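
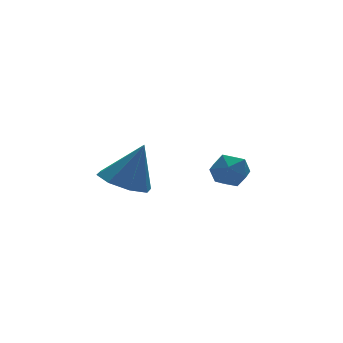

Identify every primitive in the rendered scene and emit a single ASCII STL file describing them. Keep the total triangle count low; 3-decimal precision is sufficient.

solid 
facet normal 0.049 0.783 0.621
outer loop
vertex 3.282 2.427 1.03
vertex 3.34 1.884 1.71
vertex 4.064 2.158 1.308
endloop
endfacet
facet normal 0.330 0.944 -0.015
outer loop
vertex 3.282 2.427 1.03
vertex 4.064 2.158 1.308
vertex 3.897 2.203 0.452
endloop
endfacet
facet normal -0.173 0.842 -0.511
outer loop
vertex 3.282 2.427 1.03
vertex 3.897 2.203 0.452
vertex 3.069 1.956 0.326
endloop
endfacet
facet normal -0.765 0.618 -0.182
outer loop
vertex 3.282 2.427 1.03
vertex 3.069 1.956 0.326
vertex 2.725 1.759 1.104
endloop
endfacet
facet normal -0.628 0.581 0.518
outer loop
vertex 3.282 2.427 1.03
vertex 2.725 1.759 1.104
vertex 3.34 1.884 1.71
endloop
endfacet
facet normal 0.862 0.486 -0.143
outer loop
vertex 3.897 2.203 0.452
vertex 4.064 2.158 1.308
vertex 4.335 1.521 0.776
endloop
endfacet
facet normal 0.406 0.226 0.885
outer loop
vertex 4.064 2.158 1.308
vertex 3.34 1.884 1.71
vertex 3.991 1.324 1.554
endloop
endfacet
facet normal -0.688 -0.100 0.719
outer loop
vertex 3.34 1.884 1.71
vertex 2.725 1.759 1.104
vertex 3.163 1.077 1.428
endloop
endfacet
facet normal -0.910 -0.042 -0.413
outer loop
vertex 2.725 1.759 1.104
vertex 3.069 1.956 0.326
vertex 2.996 1.122 0.572
endloop
endfacet
facet normal 0.049 0.320 -0.946
outer loop
vertex 3.069 1.956 0.326
vertex 3.897 2.203 0.452
vertex 3.72 1.396 0.17
endloop
endfacet
facet normal 0.765 -0.618 0.182
outer loop
vertex 3.778 0.853 0.85
vertex 4.335 1.521 0.776
vertex 3.991 1.324 1.554
endloop
endfacet
facet normal 0.173 -0.842 0.511
outer loop
vertex 3.778 0.853 0.85
vertex 3.991 1.324 1.554
vertex 3.163 1.077 1.428
endloop
endfacet
facet normal -0.330 -0.944 0.015
outer loop
vertex 3.778 0.853 0.85
vertex 3.163 1.077 1.428
vertex 2.996 1.122 0.572
endloop
endfacet
facet normal -0.049 -0.783 -0.621
outer loop
vertex 3.778 0.853 0.85
vertex 2.996 1.122 0.572
vertex 3.72 1.396 0.17
endloop
endfacet
facet normal 0.628 -0.581 -0.518
outer loop
vertex 3.778 0.853 0.85
vertex 3.72 1.396 0.17
vertex 4.335 1.521 0.776
endloop
endfacet
facet normal 0.910 0.042 0.413
outer loop
vertex 3.991 1.324 1.554
vertex 4.335 1.521 0.776
vertex 4.064 2.158 1.308
endloop
endfacet
facet normal -0.049 -0.320 0.946
outer loop
vertex 3.163 1.077 1.428
vertex 3.991 1.324 1.554
vertex 3.34 1.884 1.71
endloop
endfacet
facet normal -0.862 -0.486 0.143
outer loop
vertex 2.996 1.122 0.572
vertex 3.163 1.077 1.428
vertex 2.725 1.759 1.104
endloop
endfacet
facet normal -0.406 -0.226 -0.885
outer loop
vertex 3.72 1.396 0.17
vertex 2.996 1.122 0.572
vertex 3.069 1.956 0.326
endloop
endfacet
facet normal 0.688 0.100 -0.719
outer loop
vertex 4.335 1.521 0.776
vertex 3.72 1.396 0.17
vertex 3.897 2.203 0.452
endloop
endfacet
facet normal -0.410 0.047 -0.911
outer loop
vertex 0.08 1.327 0.857
vertex -0.876 1.605 1.301
vertex -0.006 2.153 0.938
endloop
endfacet
facet normal 0.993 0.097 0.066
outer loop
vertex 0.08 1.327 0.857
vertex -0.006 2.153 0.938
vertex -0.084 1.515 3.059
endloop
endfacet
facet normal -0.409 0.046 -0.911
outer loop
vertex -0.006 2.153 0.938
vertex -0.876 1.605 1.301
vertex -0.602 2.658 1.231
endloop
endfacet
facet normal 0.693 0.683 0.231
outer loop
vertex -0.006 2.153 0.938
vertex -0.602 2.658 1.231
vertex -0.084 1.515 3.059
endloop
endfacet
facet normal -0.410 0.046 -0.911
outer loop
vertex -0.602 2.658 1.231
vertex -0.876 1.605 1.301
vertex -1.358 2.546 1.566
endloop
endfacet
facet normal 0.098 0.856 0.507
outer loop
vertex -0.602 2.658 1.231
vertex -1.358 2.546 1.566
vertex -0.084 1.515 3.059
endloop
endfacet
facet normal -0.410 0.047 -0.911
outer loop
vertex -1.358 2.546 1.566
vertex -0.876 1.605 1.301
vertex -1.831 1.883 1.745
endloop
endfacet
facet normal -0.444 0.515 0.734
outer loop
vertex -1.358 2.546 1.566
vertex -1.831 1.883 1.745
vertex -0.084 1.515 3.059
endloop
endfacet
facet normal -0.410 0.046 -0.911
outer loop
vertex -1.831 1.883 1.745
vertex -0.876 1.605 1.301
vertex -1.745 1.057 1.665
endloop
endfacet
facet normal -0.614 -0.139 0.777
outer loop
vertex -1.831 1.883 1.745
vertex -1.745 1.057 1.665
vertex -0.084 1.515 3.059
endloop
endfacet
facet normal -0.411 0.046 -0.911
outer loop
vertex -1.745 1.057 1.665
vertex -0.876 1.605 1.301
vertex -1.15 0.552 1.371
endloop
endfacet
facet normal -0.314 -0.726 0.612
outer loop
vertex -1.745 1.057 1.665
vertex -1.15 0.552 1.371
vertex -0.084 1.515 3.059
endloop
endfacet
facet normal -0.410 0.046 -0.911
outer loop
vertex -1.15 0.552 1.371
vertex -0.876 1.605 1.301
vertex -0.394 0.664 1.036
endloop
endfacet
facet normal 0.282 -0.899 0.335
outer loop
vertex -1.15 0.552 1.371
vertex -0.394 0.664 1.036
vertex -0.084 1.515 3.059
endloop
endfacet
facet normal -0.410 0.047 -0.911
outer loop
vertex -0.394 0.664 1.036
vertex -0.876 1.605 1.301
vertex 0.08 1.327 0.857
endloop
endfacet
facet normal 0.822 -0.558 0.109
outer loop
vertex -0.394 0.664 1.036
vertex 0.08 1.327 0.857
vertex -0.084 1.515 3.059
endloop
endfacet

endsolid


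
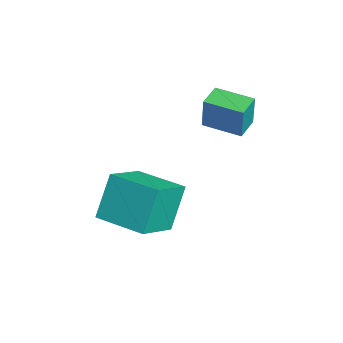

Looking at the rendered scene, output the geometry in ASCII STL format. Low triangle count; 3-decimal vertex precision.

solid 
facet normal -0.651 0.601 -0.463
outer loop
vertex -0.664 -3.505 -3.317
vertex 0.756 -1.971 -3.325
vertex 0.022 -4.149 -5.116
endloop
endfacet
facet normal -0.680 -0.734 0.004
outer loop
vertex 1.344 -5.369 -4.175
vertex -0.664 -3.505 -3.317
vertex 0.022 -4.149 -5.116
endloop
endfacet
facet normal -0.651 0.601 -0.463
outer loop
vertex 0.022 -4.149 -5.116
vertex 0.756 -1.971 -3.325
vertex 1.442 -2.615 -5.124
endloop
endfacet
facet normal 0.338 -0.317 -0.886
outer loop
vertex 1.442 -2.615 -5.124
vertex 1.344 -5.369 -4.175
vertex 0.022 -4.149 -5.116
endloop
endfacet
facet normal -0.338 0.317 0.886
outer loop
vertex -0.664 -3.505 -3.317
vertex 2.078 -3.191 -2.384
vertex 0.756 -1.971 -3.325
endloop
endfacet
facet normal -0.680 -0.734 0.004
outer loop
vertex 0.658 -4.725 -2.376
vertex -0.664 -3.505 -3.317
vertex 1.344 -5.369 -4.175
endloop
endfacet
facet normal -0.338 0.317 0.886
outer loop
vertex 0.658 -4.725 -2.376
vertex 2.078 -3.191 -2.384
vertex -0.664 -3.505 -3.317
endloop
endfacet
facet normal 0.680 0.734 -0.004
outer loop
vertex 0.756 -1.971 -3.325
vertex 2.078 -3.191 -2.384
vertex 1.442 -2.615 -5.124
endloop
endfacet
facet normal 0.338 -0.317 -0.886
outer loop
vertex 2.764 -3.835 -4.183
vertex 1.344 -5.369 -4.175
vertex 1.442 -2.615 -5.124
endloop
endfacet
facet normal 0.680 0.734 -0.004
outer loop
vertex 1.442 -2.615 -5.124
vertex 2.078 -3.191 -2.384
vertex 2.764 -3.835 -4.183
endloop
endfacet
facet normal 0.651 -0.601 0.463
outer loop
vertex 2.764 -3.835 -4.183
vertex 0.658 -4.725 -2.376
vertex 1.344 -5.369 -4.175
endloop
endfacet
facet normal 0.651 -0.601 0.463
outer loop
vertex 2.078 -3.191 -2.384
vertex 0.658 -4.725 -2.376
vertex 2.764 -3.835 -4.183
endloop
endfacet
facet normal -0.813 0.566 0.138
outer loop
vertex -1.025 -0.58 0.753
vertex -0.137 0.731 0.6
vertex -1.268 -0.581 -0.677
endloop
endfacet
facet normal -0.559 -0.824 0.096
outer loop
vertex -0.423 -1.171 -0.82
vertex -1.025 -0.58 0.753
vertex -1.268 -0.581 -0.677
endloop
endfacet
facet normal -0.812 0.567 0.137
outer loop
vertex -1.268 -0.581 -0.677
vertex -0.137 0.731 0.6
vertex -0.38 0.729 -0.829
endloop
endfacet
facet normal -0.167 -0.001 -0.986
outer loop
vertex -0.38 0.729 -0.829
vertex -0.423 -1.171 -0.82
vertex -1.268 -0.581 -0.677
endloop
endfacet
facet normal 0.168 0.001 0.986
outer loop
vertex -1.025 -0.58 0.753
vertex 0.708 0.141 0.457
vertex -0.137 0.731 0.6
endloop
endfacet
facet normal -0.558 -0.824 0.096
outer loop
vertex -0.18 -1.169 0.609
vertex -1.025 -0.58 0.753
vertex -0.423 -1.171 -0.82
endloop
endfacet
facet normal 0.168 0.000 0.986
outer loop
vertex -0.18 -1.169 0.609
vertex 0.708 0.141 0.457
vertex -1.025 -0.58 0.753
endloop
endfacet
facet normal 0.559 0.824 -0.096
outer loop
vertex -0.137 0.731 0.6
vertex 0.708 0.141 0.457
vertex -0.38 0.729 -0.829
endloop
endfacet
facet normal -0.169 -0.001 -0.986
outer loop
vertex 0.465 0.14 -0.973
vertex -0.423 -1.171 -0.82
vertex -0.38 0.729 -0.829
endloop
endfacet
facet normal 0.558 0.824 -0.095
outer loop
vertex -0.38 0.729 -0.829
vertex 0.708 0.141 0.457
vertex 0.465 0.14 -0.973
endloop
endfacet
facet normal 0.813 -0.566 -0.137
outer loop
vertex 0.465 0.14 -0.973
vertex -0.18 -1.169 0.609
vertex -0.423 -1.171 -0.82
endloop
endfacet
facet normal 0.812 -0.567 -0.138
outer loop
vertex 0.708 0.141 0.457
vertex -0.18 -1.169 0.609
vertex 0.465 0.14 -0.973
endloop
endfacet

endsolid


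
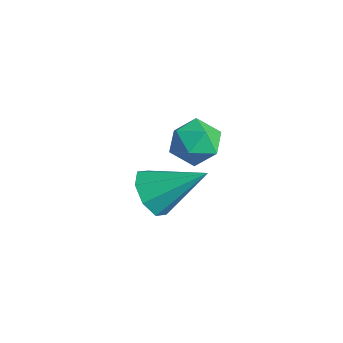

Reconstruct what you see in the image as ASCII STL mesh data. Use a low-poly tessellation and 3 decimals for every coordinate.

solid 
facet normal -0.091 0.950 -0.300
outer loop
vertex -0.817 0.318 -0.048
vertex -1.524 0.367 0.321
vertex -0.853 0.555 0.714
endloop
endfacet
facet normal 0.596 0.775 -0.213
outer loop
vertex -0.817 0.318 -0.048
vertex -0.853 0.555 0.714
vertex -0.28 0.05 0.48
endloop
endfacet
facet normal 0.738 0.221 -0.638
outer loop
vertex -0.817 0.318 -0.048
vertex -0.28 0.05 0.48
vertex -0.596 -0.45 -0.058
endloop
endfacet
facet normal 0.140 0.053 -0.989
outer loop
vertex -0.817 0.318 -0.048
vertex -0.596 -0.45 -0.058
vertex -1.365 -0.254 -0.156
endloop
endfacet
facet normal -0.372 0.504 -0.780
outer loop
vertex -0.817 0.318 -0.048
vertex -1.365 -0.254 -0.156
vertex -1.524 0.367 0.321
endloop
endfacet
facet normal 0.685 0.563 0.463
outer loop
vertex -0.28 0.05 0.48
vertex -0.853 0.555 0.714
vertex -0.655 -0.066 1.176
endloop
endfacet
facet normal -0.425 0.846 0.321
outer loop
vertex -0.853 0.555 0.714
vertex -1.524 0.367 0.321
vertex -1.424 0.13 1.078
endloop
endfacet
facet normal -0.882 0.123 -0.455
outer loop
vertex -1.524 0.367 0.321
vertex -1.365 -0.254 -0.156
vertex -1.74 -0.37 0.54
endloop
endfacet
facet normal -0.054 -0.607 -0.793
outer loop
vertex -1.365 -0.254 -0.156
vertex -0.596 -0.45 -0.058
vertex -1.167 -0.875 0.306
endloop
endfacet
facet normal 0.915 -0.335 -0.226
outer loop
vertex -0.596 -0.45 -0.058
vertex -0.28 0.05 0.48
vertex -0.496 -0.687 0.699
endloop
endfacet
facet normal -0.140 -0.053 0.989
outer loop
vertex -1.203 -0.638 1.068
vertex -0.655 -0.066 1.176
vertex -1.424 0.13 1.078
endloop
endfacet
facet normal -0.738 -0.221 0.638
outer loop
vertex -1.203 -0.638 1.068
vertex -1.424 0.13 1.078
vertex -1.74 -0.37 0.54
endloop
endfacet
facet normal -0.596 -0.775 0.213
outer loop
vertex -1.203 -0.638 1.068
vertex -1.74 -0.37 0.54
vertex -1.167 -0.875 0.306
endloop
endfacet
facet normal 0.091 -0.950 0.300
outer loop
vertex -1.203 -0.638 1.068
vertex -1.167 -0.875 0.306
vertex -0.496 -0.687 0.699
endloop
endfacet
facet normal 0.372 -0.504 0.780
outer loop
vertex -1.203 -0.638 1.068
vertex -0.496 -0.687 0.699
vertex -0.655 -0.066 1.176
endloop
endfacet
facet normal 0.054 0.607 0.793
outer loop
vertex -1.424 0.13 1.078
vertex -0.655 -0.066 1.176
vertex -0.853 0.555 0.714
endloop
endfacet
facet normal -0.915 0.335 0.226
outer loop
vertex -1.74 -0.37 0.54
vertex -1.424 0.13 1.078
vertex -1.524 0.367 0.321
endloop
endfacet
facet normal -0.685 -0.563 -0.463
outer loop
vertex -1.167 -0.875 0.306
vertex -1.74 -0.37 0.54
vertex -1.365 -0.254 -0.156
endloop
endfacet
facet normal 0.425 -0.846 -0.321
outer loop
vertex -0.496 -0.687 0.699
vertex -1.167 -0.875 0.306
vertex -0.596 -0.45 -0.058
endloop
endfacet
facet normal 0.882 -0.123 0.455
outer loop
vertex -0.655 -0.066 1.176
vertex -0.496 -0.687 0.699
vertex -0.28 0.05 0.48
endloop
endfacet
facet normal -0.502 -0.665 -0.554
outer loop
vertex -1.812 -0.919 -3.015
vertex -2.539 -0.601 -2.738
vertex -2.031 -0.443 -3.388
endloop
endfacet
facet normal 0.927 0.160 -0.339
outer loop
vertex -1.812 -0.919 -3.015
vertex -2.031 -0.443 -3.388
vertex -1.601 0.641 -1.702
endloop
endfacet
facet normal -0.502 -0.665 -0.554
outer loop
vertex -2.031 -0.443 -3.388
vertex -2.539 -0.601 -2.738
vertex -2.547 -0.06 -3.38
endloop
endfacet
facet normal 0.490 0.671 -0.556
outer loop
vertex -2.031 -0.443 -3.388
vertex -2.547 -0.06 -3.38
vertex -1.601 0.641 -1.702
endloop
endfacet
facet normal -0.501 -0.665 -0.554
outer loop
vertex -2.547 -0.06 -3.38
vertex -2.539 -0.601 -2.738
vertex -3.059 0.006 -2.996
endloop
endfacet
facet normal -0.122 0.938 -0.323
outer loop
vertex -2.547 -0.06 -3.38
vertex -3.059 0.006 -2.996
vertex -1.601 0.641 -1.702
endloop
endfacet
facet normal -0.501 -0.665 -0.554
outer loop
vertex -3.059 0.006 -2.996
vertex -2.539 -0.601 -2.738
vertex -3.266 -0.284 -2.461
endloop
endfacet
facet normal -0.549 0.805 0.224
outer loop
vertex -3.059 0.006 -2.996
vertex -3.266 -0.284 -2.461
vertex -1.601 0.641 -1.702
endloop
endfacet
facet normal -0.501 -0.665 -0.554
outer loop
vertex -3.266 -0.284 -2.461
vertex -2.539 -0.601 -2.738
vertex -3.047 -0.76 -2.088
endloop
endfacet
facet normal -0.542 0.349 0.764
outer loop
vertex -3.266 -0.284 -2.461
vertex -3.047 -0.76 -2.088
vertex -1.601 0.641 -1.702
endloop
endfacet
facet normal -0.501 -0.665 -0.554
outer loop
vertex -3.047 -0.76 -2.088
vertex -2.539 -0.601 -2.738
vertex -2.531 -1.143 -2.095
endloop
endfacet
facet normal -0.106 -0.161 0.981
outer loop
vertex -3.047 -0.76 -2.088
vertex -2.531 -1.143 -2.095
vertex -1.601 0.641 -1.702
endloop
endfacet
facet normal -0.501 -0.665 -0.554
outer loop
vertex -2.531 -1.143 -2.095
vertex -2.539 -0.601 -2.738
vertex -2.019 -1.209 -2.479
endloop
endfacet
facet normal 0.506 -0.429 0.748
outer loop
vertex -2.531 -1.143 -2.095
vertex -2.019 -1.209 -2.479
vertex -1.601 0.641 -1.702
endloop
endfacet
facet normal -0.502 -0.665 -0.553
outer loop
vertex -2.019 -1.209 -2.479
vertex -2.539 -0.601 -2.738
vertex -1.812 -0.919 -3.015
endloop
endfacet
facet normal 0.934 -0.295 0.201
outer loop
vertex -2.019 -1.209 -2.479
vertex -1.812 -0.919 -3.015
vertex -1.601 0.641 -1.702
endloop
endfacet

endsolid


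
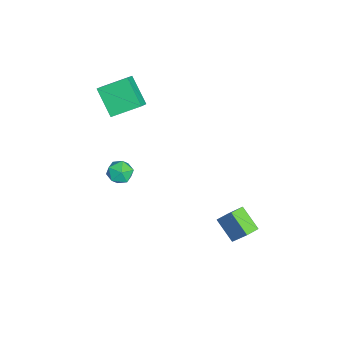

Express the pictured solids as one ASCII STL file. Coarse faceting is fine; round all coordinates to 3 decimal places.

solid 
facet normal -0.800 0.206 -0.563
outer loop
vertex -4.066 -4.518 3.941
vertex -4.254 -2.816 4.832
vertex -2.871 -3.661 2.556
endloop
endfacet
facet normal 0.097 -0.882 -0.462
outer loop
vertex -2.086 -3.864 3.108
vertex -4.066 -4.518 3.941
vertex -2.871 -3.661 2.556
endloop
endfacet
facet normal -0.800 0.207 -0.563
outer loop
vertex -2.871 -3.661 2.556
vertex -4.254 -2.816 4.832
vertex -3.058 -1.959 3.448
endloop
endfacet
facet normal 0.592 0.424 -0.685
outer loop
vertex -3.058 -1.959 3.448
vertex -2.086 -3.864 3.108
vertex -2.871 -3.661 2.556
endloop
endfacet
facet normal -0.592 -0.424 0.685
outer loop
vertex -4.066 -4.518 3.941
vertex -3.469 -3.019 5.384
vertex -4.254 -2.816 4.832
endloop
endfacet
facet normal 0.097 -0.881 -0.462
outer loop
vertex -3.282 -4.721 4.492
vertex -4.066 -4.518 3.941
vertex -2.086 -3.864 3.108
endloop
endfacet
facet normal -0.592 -0.424 0.686
outer loop
vertex -3.282 -4.721 4.492
vertex -3.469 -3.019 5.384
vertex -4.066 -4.518 3.941
endloop
endfacet
facet normal -0.097 0.882 0.462
outer loop
vertex -4.254 -2.816 4.832
vertex -3.469 -3.019 5.384
vertex -3.058 -1.959 3.448
endloop
endfacet
facet normal 0.592 0.424 -0.686
outer loop
vertex -2.274 -2.162 3.999
vertex -2.086 -3.864 3.108
vertex -3.058 -1.959 3.448
endloop
endfacet
facet normal -0.097 0.882 0.462
outer loop
vertex -3.058 -1.959 3.448
vertex -3.469 -3.019 5.384
vertex -2.274 -2.162 3.999
endloop
endfacet
facet normal 0.800 -0.207 0.563
outer loop
vertex -2.274 -2.162 3.999
vertex -3.282 -4.721 4.492
vertex -2.086 -3.864 3.108
endloop
endfacet
facet normal 0.800 -0.207 0.563
outer loop
vertex -3.469 -3.019 5.384
vertex -3.282 -4.721 4.492
vertex -2.274 -2.162 3.999
endloop
endfacet
facet normal -0.600 -0.548 0.584
outer loop
vertex 3.678 3.0 0.675
vertex 3.111 3.592 0.648
vertex 2.929 2.212 -0.834
endloop
endfacet
facet normal 0.691 -0.722 0.034
outer loop
vertex 3.889 3.088 -1.768
vertex 3.678 3.0 0.675
vertex 2.929 2.212 -0.834
endloop
endfacet
facet normal -0.600 -0.547 0.583
outer loop
vertex 2.929 2.212 -0.834
vertex 3.111 3.592 0.648
vertex 2.362 2.804 -0.862
endloop
endfacet
facet normal -0.403 -0.424 -0.811
outer loop
vertex 2.362 2.804 -0.862
vertex 3.889 3.088 -1.768
vertex 2.929 2.212 -0.834
endloop
endfacet
facet normal 0.403 0.423 0.811
outer loop
vertex 3.678 3.0 0.675
vertex 4.071 4.468 -0.286
vertex 3.111 3.592 0.648
endloop
endfacet
facet normal 0.691 -0.722 0.034
outer loop
vertex 4.638 3.876 -0.258
vertex 3.678 3.0 0.675
vertex 3.889 3.088 -1.768
endloop
endfacet
facet normal 0.402 0.424 0.812
outer loop
vertex 4.638 3.876 -0.258
vertex 4.071 4.468 -0.286
vertex 3.678 3.0 0.675
endloop
endfacet
facet normal -0.691 0.722 -0.034
outer loop
vertex 3.111 3.592 0.648
vertex 4.071 4.468 -0.286
vertex 2.362 2.804 -0.862
endloop
endfacet
facet normal -0.403 -0.423 -0.812
outer loop
vertex 3.322 3.68 -1.795
vertex 3.889 3.088 -1.768
vertex 2.362 2.804 -0.862
endloop
endfacet
facet normal -0.691 0.722 -0.034
outer loop
vertex 2.362 2.804 -0.862
vertex 4.071 4.468 -0.286
vertex 3.322 3.68 -1.795
endloop
endfacet
facet normal 0.600 0.548 -0.583
outer loop
vertex 3.322 3.68 -1.795
vertex 4.638 3.876 -0.258
vertex 3.889 3.088 -1.768
endloop
endfacet
facet normal 0.600 0.547 -0.584
outer loop
vertex 4.071 4.468 -0.286
vertex 4.638 3.876 -0.258
vertex 3.322 3.68 -1.795
endloop
endfacet
facet normal -0.467 0.666 0.582
outer loop
vertex -2.548 -2.683 -2.279
vertex -3.333 -3.06 -2.478
vertex -2.865 -3.348 -1.773
endloop
endfacet
facet normal 0.192 0.535 0.823
outer loop
vertex -2.548 -2.683 -2.279
vertex -2.865 -3.348 -1.773
vertex -1.998 -3.325 -1.99
endloop
endfacet
facet normal 0.653 0.695 0.302
outer loop
vertex -2.548 -2.683 -2.279
vertex -1.998 -3.325 -1.99
vertex -1.931 -3.024 -2.828
endloop
endfacet
facet normal 0.279 0.924 -0.260
outer loop
vertex -2.548 -2.683 -2.279
vertex -1.931 -3.024 -2.828
vertex -2.756 -2.86 -3.13
endloop
endfacet
facet normal -0.413 0.906 -0.088
outer loop
vertex -2.548 -2.683 -2.279
vertex -2.756 -2.86 -3.13
vertex -3.333 -3.06 -2.478
endloop
endfacet
facet normal 0.244 -0.165 0.956
outer loop
vertex -1.998 -3.325 -1.99
vertex -2.865 -3.348 -1.773
vertex -2.444 -4.1 -2.01
endloop
endfacet
facet normal -0.823 0.047 0.566
outer loop
vertex -2.865 -3.348 -1.773
vertex -3.333 -3.06 -2.478
vertex -3.269 -3.936 -2.312
endloop
endfacet
facet normal -0.736 0.437 -0.517
outer loop
vertex -3.333 -3.06 -2.478
vertex -2.756 -2.86 -3.13
vertex -3.202 -3.635 -3.15
endloop
endfacet
facet normal 0.384 0.466 -0.797
outer loop
vertex -2.756 -2.86 -3.13
vertex -1.931 -3.024 -2.828
vertex -2.335 -3.612 -3.367
endloop
endfacet
facet normal 0.989 0.094 0.113
outer loop
vertex -1.931 -3.024 -2.828
vertex -1.998 -3.325 -1.99
vertex -1.867 -3.9 -2.662
endloop
endfacet
facet normal -0.279 -0.924 0.260
outer loop
vertex -2.652 -4.277 -2.861
vertex -2.444 -4.1 -2.01
vertex -3.269 -3.936 -2.312
endloop
endfacet
facet normal -0.653 -0.695 -0.302
outer loop
vertex -2.652 -4.277 -2.861
vertex -3.269 -3.936 -2.312
vertex -3.202 -3.635 -3.15
endloop
endfacet
facet normal -0.192 -0.535 -0.823
outer loop
vertex -2.652 -4.277 -2.861
vertex -3.202 -3.635 -3.15
vertex -2.335 -3.612 -3.367
endloop
endfacet
facet normal 0.467 -0.666 -0.582
outer loop
vertex -2.652 -4.277 -2.861
vertex -2.335 -3.612 -3.367
vertex -1.867 -3.9 -2.662
endloop
endfacet
facet normal 0.413 -0.906 0.088
outer loop
vertex -2.652 -4.277 -2.861
vertex -1.867 -3.9 -2.662
vertex -2.444 -4.1 -2.01
endloop
endfacet
facet normal -0.384 -0.466 0.797
outer loop
vertex -3.269 -3.936 -2.312
vertex -2.444 -4.1 -2.01
vertex -2.865 -3.348 -1.773
endloop
endfacet
facet normal -0.989 -0.094 -0.113
outer loop
vertex -3.202 -3.635 -3.15
vertex -3.269 -3.936 -2.312
vertex -3.333 -3.06 -2.478
endloop
endfacet
facet normal -0.244 0.165 -0.956
outer loop
vertex -2.335 -3.612 -3.367
vertex -3.202 -3.635 -3.15
vertex -2.756 -2.86 -3.13
endloop
endfacet
facet normal 0.823 -0.047 -0.566
outer loop
vertex -1.867 -3.9 -2.662
vertex -2.335 -3.612 -3.367
vertex -1.931 -3.024 -2.828
endloop
endfacet
facet normal 0.736 -0.437 0.517
outer loop
vertex -2.444 -4.1 -2.01
vertex -1.867 -3.9 -2.662
vertex -1.998 -3.325 -1.99
endloop
endfacet

endsolid


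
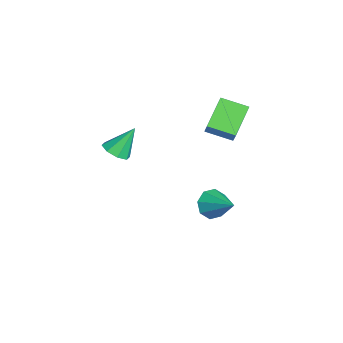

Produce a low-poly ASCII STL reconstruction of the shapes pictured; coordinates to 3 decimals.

solid 
facet normal 0.167 -0.547 -0.821
outer loop
vertex -1.212 -1.767 2.744
vertex -1.842 -2.329 2.99
vertex -1.818 -1.595 2.506
endloop
endfacet
facet normal 0.305 0.948 -0.090
outer loop
vertex -1.212 -1.767 2.744
vertex -1.818 -1.595 2.506
vertex -2.158 -1.291 4.55
endloop
endfacet
facet normal 0.166 -0.547 -0.821
outer loop
vertex -1.818 -1.595 2.506
vertex -1.842 -2.329 2.99
vertex -2.438 -1.852 2.552
endloop
endfacet
facet normal -0.388 0.900 -0.198
outer loop
vertex -1.818 -1.595 2.506
vertex -2.438 -1.852 2.552
vertex -2.158 -1.291 4.55
endloop
endfacet
facet normal 0.165 -0.547 -0.821
outer loop
vertex -2.438 -1.852 2.552
vertex -1.842 -2.329 2.99
vertex -2.71 -2.389 2.855
endloop
endfacet
facet normal -0.892 0.451 -0.002
outer loop
vertex -2.438 -1.852 2.552
vertex -2.71 -2.389 2.855
vertex -2.158 -1.291 4.55
endloop
endfacet
facet normal 0.165 -0.547 -0.821
outer loop
vertex -2.71 -2.389 2.855
vertex -1.842 -2.329 2.99
vertex -2.473 -2.891 3.237
endloop
endfacet
facet normal -0.912 -0.137 0.386
outer loop
vertex -2.71 -2.389 2.855
vertex -2.473 -2.891 3.237
vertex -2.158 -1.291 4.55
endloop
endfacet
facet normal 0.165 -0.546 -0.821
outer loop
vertex -2.473 -2.891 3.237
vertex -1.842 -2.329 2.99
vertex -1.867 -3.064 3.474
endloop
endfacet
facet normal -0.436 -0.518 0.736
outer loop
vertex -2.473 -2.891 3.237
vertex -1.867 -3.064 3.474
vertex -2.158 -1.291 4.55
endloop
endfacet
facet normal 0.166 -0.546 -0.821
outer loop
vertex -1.867 -3.064 3.474
vertex -1.842 -2.329 2.99
vertex -1.246 -2.806 3.428
endloop
endfacet
facet normal 0.258 -0.470 0.844
outer loop
vertex -1.867 -3.064 3.474
vertex -1.246 -2.806 3.428
vertex -2.158 -1.291 4.55
endloop
endfacet
facet normal 0.166 -0.547 -0.821
outer loop
vertex -1.246 -2.806 3.428
vertex -1.842 -2.329 2.99
vertex -0.975 -2.269 3.125
endloop
endfacet
facet normal 0.763 -0.020 0.647
outer loop
vertex -1.246 -2.806 3.428
vertex -0.975 -2.269 3.125
vertex -2.158 -1.291 4.55
endloop
endfacet
facet normal 0.166 -0.545 -0.822
outer loop
vertex -0.975 -2.269 3.125
vertex -1.842 -2.329 2.99
vertex -1.212 -1.767 2.744
endloop
endfacet
facet normal 0.782 0.567 0.260
outer loop
vertex -0.975 -2.269 3.125
vertex -1.212 -1.767 2.744
vertex -2.158 -1.291 4.55
endloop
endfacet
facet normal -0.702 -0.518 -0.489
outer loop
vertex -3.016 2.782 -3.832
vertex -3.677 2.965 -3.076
vertex -3.423 3.439 -3.943
endloop
endfacet
facet normal 0.732 0.356 -0.581
outer loop
vertex -3.016 2.782 -3.832
vertex -3.423 3.439 -3.943
vertex -2.223 4.035 -2.064
endloop
endfacet
facet normal -0.703 -0.517 -0.489
outer loop
vertex -3.423 3.439 -3.943
vertex -3.677 2.965 -3.076
vertex -3.978 3.818 -3.546
endloop
endfacet
facet normal 0.268 0.856 -0.443
outer loop
vertex -3.423 3.439 -3.943
vertex -3.978 3.818 -3.546
vertex -2.223 4.035 -2.064
endloop
endfacet
facet normal -0.702 -0.517 -0.489
outer loop
vertex -3.978 3.818 -3.546
vertex -3.677 2.965 -3.076
vertex -4.357 3.697 -2.874
endloop
endfacet
facet normal -0.183 0.980 0.073
outer loop
vertex -3.978 3.818 -3.546
vertex -4.357 3.697 -2.874
vertex -2.223 4.035 -2.064
endloop
endfacet
facet normal -0.702 -0.517 -0.489
outer loop
vertex -4.357 3.697 -2.874
vertex -3.677 2.965 -3.076
vertex -4.337 3.147 -2.321
endloop
endfacet
facet normal -0.356 0.656 0.665
outer loop
vertex -4.357 3.697 -2.874
vertex -4.337 3.147 -2.321
vertex -2.223 4.035 -2.064
endloop
endfacet
facet normal -0.702 -0.517 -0.489
outer loop
vertex -4.337 3.147 -2.321
vertex -3.677 2.965 -3.076
vertex -3.931 2.49 -2.21
endloop
endfacet
facet normal -0.151 0.073 0.986
outer loop
vertex -4.337 3.147 -2.321
vertex -3.931 2.49 -2.21
vertex -2.223 4.035 -2.064
endloop
endfacet
facet normal -0.702 -0.517 -0.490
outer loop
vertex -3.931 2.49 -2.21
vertex -3.677 2.965 -3.076
vertex -3.375 2.111 -2.607
endloop
endfacet
facet normal 0.314 -0.427 0.848
outer loop
vertex -3.931 2.49 -2.21
vertex -3.375 2.111 -2.607
vertex -2.223 4.035 -2.064
endloop
endfacet
facet normal -0.702 -0.517 -0.489
outer loop
vertex -3.375 2.111 -2.607
vertex -3.677 2.965 -3.076
vertex -2.996 2.232 -3.279
endloop
endfacet
facet normal 0.765 -0.552 0.332
outer loop
vertex -3.375 2.111 -2.607
vertex -2.996 2.232 -3.279
vertex -2.223 4.035 -2.064
endloop
endfacet
facet normal -0.702 -0.517 -0.489
outer loop
vertex -2.996 2.232 -3.279
vertex -3.677 2.965 -3.076
vertex -3.016 2.782 -3.832
endloop
endfacet
facet normal 0.939 -0.227 -0.260
outer loop
vertex -2.996 2.232 -3.279
vertex -3.016 2.782 -3.832
vertex -2.223 4.035 -2.064
endloop
endfacet
facet normal -0.606 -0.069 -0.793
outer loop
vertex -5.247 3.323 4.203
vertex -4.794 4.837 3.726
vertex -3.648 2.484 3.054
endloop
endfacet
facet normal -0.274 -0.917 0.288
outer loop
vertex -2.946 2.563 3.974
vertex -5.247 3.323 4.203
vertex -3.648 2.484 3.054
endloop
endfacet
facet normal -0.606 -0.069 -0.792
outer loop
vertex -3.648 2.484 3.054
vertex -4.794 4.837 3.726
vertex -3.196 3.997 2.577
endloop
endfacet
facet normal 0.747 -0.392 -0.536
outer loop
vertex -3.196 3.997 2.577
vertex -2.946 2.563 3.974
vertex -3.648 2.484 3.054
endloop
endfacet
facet normal -0.747 0.393 0.536
outer loop
vertex -5.247 3.323 4.203
vertex -4.092 4.916 4.646
vertex -4.794 4.837 3.726
endloop
endfacet
facet normal -0.274 -0.917 0.289
outer loop
vertex -4.544 3.403 5.123
vertex -5.247 3.323 4.203
vertex -2.946 2.563 3.974
endloop
endfacet
facet normal -0.747 0.392 0.537
outer loop
vertex -4.544 3.403 5.123
vertex -4.092 4.916 4.646
vertex -5.247 3.323 4.203
endloop
endfacet
facet normal 0.275 0.917 -0.288
outer loop
vertex -4.794 4.837 3.726
vertex -4.092 4.916 4.646
vertex -3.196 3.997 2.577
endloop
endfacet
facet normal 0.747 -0.393 -0.537
outer loop
vertex -2.493 4.077 3.497
vertex -2.946 2.563 3.974
vertex -3.196 3.997 2.577
endloop
endfacet
facet normal 0.274 0.917 -0.289
outer loop
vertex -3.196 3.997 2.577
vertex -4.092 4.916 4.646
vertex -2.493 4.077 3.497
endloop
endfacet
facet normal 0.606 0.068 0.793
outer loop
vertex -2.493 4.077 3.497
vertex -4.544 3.403 5.123
vertex -2.946 2.563 3.974
endloop
endfacet
facet normal 0.606 0.069 0.793
outer loop
vertex -4.092 4.916 4.646
vertex -4.544 3.403 5.123
vertex -2.493 4.077 3.497
endloop
endfacet

endsolid


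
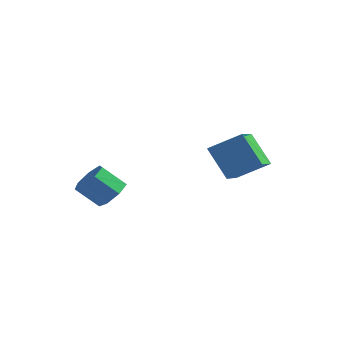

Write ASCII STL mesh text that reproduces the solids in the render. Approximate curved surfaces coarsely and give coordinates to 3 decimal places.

solid 
facet normal -0.713 -0.487 -0.505
outer loop
vertex 0.196 -1.002 0.017
vertex -0.346 0.478 -0.646
vertex 1.172 -1.184 -1.186
endloop
endfacet
facet normal 0.317 -0.866 0.388
outer loop
vertex 2.206 -0.478 -0.454
vertex 0.196 -1.002 0.017
vertex 1.172 -1.184 -1.186
endloop
endfacet
facet normal -0.713 -0.487 -0.505
outer loop
vertex 1.172 -1.184 -1.186
vertex -0.346 0.478 -0.646
vertex 0.631 0.296 -1.849
endloop
endfacet
facet normal 0.626 -0.117 -0.771
outer loop
vertex 0.631 0.296 -1.849
vertex 2.206 -0.478 -0.454
vertex 1.172 -1.184 -1.186
endloop
endfacet
facet normal -0.626 0.116 0.771
outer loop
vertex 0.196 -1.002 0.017
vertex 0.688 1.184 0.086
vertex -0.346 0.478 -0.646
endloop
endfacet
facet normal 0.317 -0.866 0.388
outer loop
vertex 1.229 -0.296 0.749
vertex 0.196 -1.002 0.017
vertex 2.206 -0.478 -0.454
endloop
endfacet
facet normal -0.626 0.117 0.771
outer loop
vertex 1.229 -0.296 0.749
vertex 0.688 1.184 0.086
vertex 0.196 -1.002 0.017
endloop
endfacet
facet normal -0.316 0.866 -0.388
outer loop
vertex -0.346 0.478 -0.646
vertex 0.688 1.184 0.086
vertex 0.631 0.296 -1.849
endloop
endfacet
facet normal 0.626 -0.116 -0.771
outer loop
vertex 1.664 1.002 -1.117
vertex 2.206 -0.478 -0.454
vertex 0.631 0.296 -1.849
endloop
endfacet
facet normal -0.317 0.866 -0.388
outer loop
vertex 0.631 0.296 -1.849
vertex 0.688 1.184 0.086
vertex 1.664 1.002 -1.117
endloop
endfacet
facet normal 0.713 0.487 0.505
outer loop
vertex 1.664 1.002 -1.117
vertex 1.229 -0.296 0.749
vertex 2.206 -0.478 -0.454
endloop
endfacet
facet normal 0.713 0.487 0.505
outer loop
vertex 0.688 1.184 0.086
vertex 1.229 -0.296 0.749
vertex 1.664 1.002 -1.117
endloop
endfacet
facet normal 0.632 0.361 -0.686
outer loop
vertex -2.096 -2.79 -1.738
vertex -2.548 -3.022 -2.276
vertex -2.542 -2.369 -1.927
endloop
endfacet
facet normal 0.345 0.663 0.664
outer loop
vertex -2.096 -2.79 -1.738
vertex -2.542 -2.369 -1.927
vertex -2.859 -3.226 -0.907
endloop
endfacet
facet normal 0.344 0.664 0.664
outer loop
vertex -2.859 -3.226 -0.907
vertex -2.542 -2.369 -1.927
vertex -3.306 -2.805 -1.096
endloop
endfacet
facet normal -0.630 -0.361 0.688
outer loop
vertex -2.859 -3.226 -0.907
vertex -3.306 -2.805 -1.096
vertex -3.312 -3.458 -1.444
endloop
endfacet
facet normal 0.630 0.361 -0.687
outer loop
vertex -2.542 -2.369 -1.927
vertex -2.548 -3.022 -2.276
vertex -2.994 -2.44 -2.379
endloop
endfacet
facet normal -0.329 0.926 0.184
outer loop
vertex -2.542 -2.369 -1.927
vertex -2.994 -2.44 -2.379
vertex -3.306 -2.805 -1.096
endloop
endfacet
facet normal -0.330 0.926 0.183
outer loop
vertex -3.306 -2.805 -1.096
vertex -2.994 -2.44 -2.379
vertex -3.757 -2.876 -1.548
endloop
endfacet
facet normal -0.631 -0.360 0.687
outer loop
vertex -3.306 -2.805 -1.096
vertex -3.757 -2.876 -1.548
vertex -3.312 -3.458 -1.444
endloop
endfacet
facet normal 0.631 0.362 -0.686
outer loop
vertex -2.994 -2.44 -2.379
vertex -2.548 -3.022 -2.276
vertex -3.109 -2.949 -2.753
endloop
endfacet
facet normal -0.755 0.491 -0.436
outer loop
vertex -2.994 -2.44 -2.379
vertex -3.109 -2.949 -2.753
vertex -3.757 -2.876 -1.548
endloop
endfacet
facet normal -0.754 0.491 -0.435
outer loop
vertex -3.757 -2.876 -1.548
vertex -3.109 -2.949 -2.753
vertex -3.873 -3.385 -1.921
endloop
endfacet
facet normal -0.631 -0.360 0.687
outer loop
vertex -3.757 -2.876 -1.548
vertex -3.873 -3.385 -1.921
vertex -3.312 -3.458 -1.444
endloop
endfacet
facet normal 0.631 0.360 -0.687
outer loop
vertex -3.109 -2.949 -2.753
vertex -2.548 -3.022 -2.276
vertex -2.803 -3.513 -2.767
endloop
endfacet
facet normal -0.612 -0.314 -0.726
outer loop
vertex -3.109 -2.949 -2.753
vertex -2.803 -3.513 -2.767
vertex -3.873 -3.385 -1.921
endloop
endfacet
facet normal -0.612 -0.314 -0.726
outer loop
vertex -3.873 -3.385 -1.921
vertex -2.803 -3.513 -2.767
vertex -3.566 -3.949 -1.936
endloop
endfacet
facet normal -0.631 -0.362 0.687
outer loop
vertex -3.873 -3.385 -1.921
vertex -3.566 -3.949 -1.936
vertex -3.312 -3.458 -1.444
endloop
endfacet
facet normal 0.630 0.360 -0.688
outer loop
vertex -2.803 -3.513 -2.767
vertex -2.548 -3.022 -2.276
vertex -2.305 -3.707 -2.412
endloop
endfacet
facet normal -0.008 -0.882 -0.471
outer loop
vertex -2.803 -3.513 -2.767
vertex -2.305 -3.707 -2.412
vertex -3.566 -3.949 -1.936
endloop
endfacet
facet normal -0.009 -0.882 -0.471
outer loop
vertex -3.566 -3.949 -1.936
vertex -2.305 -3.707 -2.412
vertex -3.068 -4.144 -1.58
endloop
endfacet
facet normal -0.632 -0.361 0.686
outer loop
vertex -3.566 -3.949 -1.936
vertex -3.068 -4.144 -1.58
vertex -3.312 -3.458 -1.444
endloop
endfacet
facet normal 0.631 0.360 -0.687
outer loop
vertex -2.305 -3.707 -2.412
vertex -2.548 -3.022 -2.276
vertex -1.99 -3.385 -1.954
endloop
endfacet
facet normal 0.602 -0.786 0.139
outer loop
vertex -2.305 -3.707 -2.412
vertex -1.99 -3.385 -1.954
vertex -3.068 -4.144 -1.58
endloop
endfacet
facet normal 0.602 -0.786 0.139
outer loop
vertex -3.068 -4.144 -1.58
vertex -1.99 -3.385 -1.954
vertex -2.753 -3.822 -1.122
endloop
endfacet
facet normal -0.631 -0.361 0.687
outer loop
vertex -3.068 -4.144 -1.58
vertex -2.753 -3.822 -1.122
vertex -3.312 -3.458 -1.444
endloop
endfacet
facet normal 0.631 0.362 -0.686
outer loop
vertex -1.99 -3.385 -1.954
vertex -2.548 -3.022 -2.276
vertex -2.096 -2.79 -1.738
endloop
endfacet
facet normal 0.759 -0.099 0.644
outer loop
vertex -1.99 -3.385 -1.954
vertex -2.096 -2.79 -1.738
vertex -2.753 -3.822 -1.122
endloop
endfacet
facet normal 0.758 -0.098 0.645
outer loop
vertex -2.753 -3.822 -1.122
vertex -2.096 -2.79 -1.738
vertex -2.859 -3.226 -0.907
endloop
endfacet
facet normal -0.631 -0.360 0.688
outer loop
vertex -2.753 -3.822 -1.122
vertex -2.859 -3.226 -0.907
vertex -3.312 -3.458 -1.444
endloop
endfacet

endsolid


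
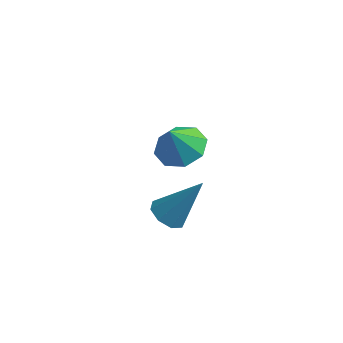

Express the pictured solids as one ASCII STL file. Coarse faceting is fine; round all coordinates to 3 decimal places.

solid 
facet normal -0.501 -0.312 -0.807
outer loop
vertex 0.701 -1.629 -1.071
vertex 0.104 -1.493 -0.753
vertex 0.534 -1.136 -1.158
endloop
endfacet
facet normal 0.922 0.262 -0.286
outer loop
vertex 0.701 -1.629 -1.071
vertex 0.534 -1.136 -1.158
vertex 1.076 -0.887 0.813
endloop
endfacet
facet normal -0.501 -0.312 -0.807
outer loop
vertex 0.534 -1.136 -1.158
vertex 0.104 -1.493 -0.753
vertex 0.115 -0.851 -1.008
endloop
endfacet
facet normal 0.486 0.841 -0.240
outer loop
vertex 0.534 -1.136 -1.158
vertex 0.115 -0.851 -1.008
vertex 1.076 -0.887 0.813
endloop
endfacet
facet normal -0.501 -0.312 -0.807
outer loop
vertex 0.115 -0.851 -1.008
vertex 0.104 -1.493 -0.753
vertex -0.311 -0.943 -0.708
endloop
endfacet
facet normal -0.145 0.985 0.096
outer loop
vertex 0.115 -0.851 -1.008
vertex -0.311 -0.943 -0.708
vertex 1.076 -0.887 0.813
endloop
endfacet
facet normal -0.501 -0.312 -0.807
outer loop
vertex -0.311 -0.943 -0.708
vertex 0.104 -1.493 -0.753
vertex -0.493 -1.356 -0.435
endloop
endfacet
facet normal -0.597 0.609 0.522
outer loop
vertex -0.311 -0.943 -0.708
vertex -0.493 -1.356 -0.435
vertex 1.076 -0.887 0.813
endloop
endfacet
facet normal -0.501 -0.312 -0.807
outer loop
vertex -0.493 -1.356 -0.435
vertex 0.104 -1.493 -0.753
vertex -0.326 -1.849 -0.348
endloop
endfacet
facet normal -0.609 -0.067 0.790
outer loop
vertex -0.493 -1.356 -0.435
vertex -0.326 -1.849 -0.348
vertex 1.076 -0.887 0.813
endloop
endfacet
facet normal -0.501 -0.312 -0.807
outer loop
vertex -0.326 -1.849 -0.348
vertex 0.104 -1.493 -0.753
vertex 0.093 -2.134 -0.498
endloop
endfacet
facet normal -0.173 -0.646 0.744
outer loop
vertex -0.326 -1.849 -0.348
vertex 0.093 -2.134 -0.498
vertex 1.076 -0.887 0.813
endloop
endfacet
facet normal -0.502 -0.312 -0.806
outer loop
vertex 0.093 -2.134 -0.498
vertex 0.104 -1.493 -0.753
vertex 0.518 -2.043 -0.798
endloop
endfacet
facet normal 0.457 -0.790 0.408
outer loop
vertex 0.093 -2.134 -0.498
vertex 0.518 -2.043 -0.798
vertex 1.076 -0.887 0.813
endloop
endfacet
facet normal -0.501 -0.311 -0.808
outer loop
vertex 0.518 -2.043 -0.798
vertex 0.104 -1.493 -0.753
vertex 0.701 -1.629 -1.071
endloop
endfacet
facet normal 0.910 -0.414 -0.018
outer loop
vertex 0.518 -2.043 -0.798
vertex 0.701 -1.629 -1.071
vertex 1.076 -0.887 0.813
endloop
endfacet
facet normal 0.156 0.377 -0.913
outer loop
vertex -0.843 1.79 -1.473
vertex -1.39 2.571 -1.244
vertex -0.439 2.347 -1.174
endloop
endfacet
facet normal 0.586 -0.670 0.457
outer loop
vertex -0.843 1.79 -1.473
vertex -0.439 2.347 -1.174
vertex -1.59 2.089 -0.076
endloop
endfacet
facet normal 0.156 0.376 -0.913
outer loop
vertex -0.439 2.347 -1.174
vertex -1.39 2.571 -1.244
vertex -0.591 3.034 -0.917
endloop
endfacet
facet normal 0.699 -0.110 0.707
outer loop
vertex -0.439 2.347 -1.174
vertex -0.591 3.034 -0.917
vertex -1.59 2.089 -0.076
endloop
endfacet
facet normal 0.156 0.376 -0.913
outer loop
vertex -0.591 3.034 -0.917
vertex -1.39 2.571 -1.244
vertex -1.212 3.451 -0.851
endloop
endfacet
facet normal 0.351 0.388 0.852
outer loop
vertex -0.591 3.034 -0.917
vertex -1.212 3.451 -0.851
vertex -1.59 2.089 -0.076
endloop
endfacet
facet normal 0.156 0.376 -0.913
outer loop
vertex -1.212 3.451 -0.851
vertex -1.39 2.571 -1.244
vertex -1.937 3.352 -1.016
endloop
endfacet
facet normal -0.256 0.531 0.808
outer loop
vertex -1.212 3.451 -0.851
vertex -1.937 3.352 -1.016
vertex -1.59 2.089 -0.076
endloop
endfacet
facet normal 0.157 0.376 -0.913
outer loop
vertex -1.937 3.352 -1.016
vertex -1.39 2.571 -1.244
vertex -2.341 2.795 -1.315
endloop
endfacet
facet normal -0.766 0.235 0.598
outer loop
vertex -1.937 3.352 -1.016
vertex -2.341 2.795 -1.315
vertex -1.59 2.089 -0.076
endloop
endfacet
facet normal 0.157 0.376 -0.913
outer loop
vertex -2.341 2.795 -1.315
vertex -1.39 2.571 -1.244
vertex -2.189 2.107 -1.572
endloop
endfacet
facet normal -0.879 -0.324 0.348
outer loop
vertex -2.341 2.795 -1.315
vertex -2.189 2.107 -1.572
vertex -1.59 2.089 -0.076
endloop
endfacet
facet normal 0.156 0.377 -0.913
outer loop
vertex -2.189 2.107 -1.572
vertex -1.39 2.571 -1.244
vertex -1.568 1.691 -1.638
endloop
endfacet
facet normal -0.530 -0.823 0.202
outer loop
vertex -2.189 2.107 -1.572
vertex -1.568 1.691 -1.638
vertex -1.59 2.089 -0.076
endloop
endfacet
facet normal 0.156 0.377 -0.913
outer loop
vertex -1.568 1.691 -1.638
vertex -1.39 2.571 -1.244
vertex -0.843 1.79 -1.473
endloop
endfacet
facet normal 0.076 -0.966 0.247
outer loop
vertex -1.568 1.691 -1.638
vertex -0.843 1.79 -1.473
vertex -1.59 2.089 -0.076
endloop
endfacet

endsolid


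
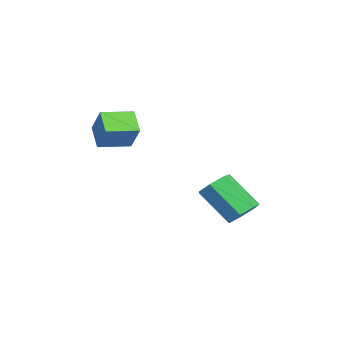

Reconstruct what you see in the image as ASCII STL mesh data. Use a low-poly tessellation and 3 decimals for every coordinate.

solid 
facet normal -0.772 -0.182 0.609
outer loop
vertex 3.996 -2.03 1.596
vertex 3.623 -0.811 1.487
vertex 3.262 -2.346 0.57
endloop
endfacet
facet normal 0.292 -0.953 0.085
outer loop
vertex 4.097 -2.149 -0.087
vertex 3.996 -2.03 1.596
vertex 3.262 -2.346 0.57
endloop
endfacet
facet normal -0.773 -0.181 0.608
outer loop
vertex 3.262 -2.346 0.57
vertex 3.623 -0.811 1.487
vertex 2.89 -1.126 0.461
endloop
endfacet
facet normal -0.564 -0.242 -0.789
outer loop
vertex 2.89 -1.126 0.461
vertex 4.097 -2.149 -0.087
vertex 3.262 -2.346 0.57
endloop
endfacet
facet normal 0.564 0.243 0.789
outer loop
vertex 3.996 -2.03 1.596
vertex 4.458 -0.614 0.83
vertex 3.623 -0.811 1.487
endloop
endfacet
facet normal 0.291 -0.953 0.085
outer loop
vertex 4.83 -1.834 0.939
vertex 3.996 -2.03 1.596
vertex 4.097 -2.149 -0.087
endloop
endfacet
facet normal 0.565 0.243 0.789
outer loop
vertex 4.83 -1.834 0.939
vertex 4.458 -0.614 0.83
vertex 3.996 -2.03 1.596
endloop
endfacet
facet normal -0.291 0.953 -0.084
outer loop
vertex 3.623 -0.811 1.487
vertex 4.458 -0.614 0.83
vertex 2.89 -1.126 0.461
endloop
endfacet
facet normal -0.564 -0.243 -0.789
outer loop
vertex 3.724 -0.93 -0.196
vertex 4.097 -2.149 -0.087
vertex 2.89 -1.126 0.461
endloop
endfacet
facet normal -0.291 0.953 -0.085
outer loop
vertex 2.89 -1.126 0.461
vertex 4.458 -0.614 0.83
vertex 3.724 -0.93 -0.196
endloop
endfacet
facet normal 0.773 0.182 -0.608
outer loop
vertex 3.724 -0.93 -0.196
vertex 4.83 -1.834 0.939
vertex 4.097 -2.149 -0.087
endloop
endfacet
facet normal 0.773 0.181 -0.609
outer loop
vertex 4.458 -0.614 0.83
vertex 4.83 -1.834 0.939
vertex 3.724 -0.93 -0.196
endloop
endfacet
facet normal 0.401 0.593 -0.698
outer loop
vertex 4.907 2.956 -3.224
vertex 4.229 3.131 -3.465
vertex 4.635 3.467 -2.946
endloop
endfacet
facet normal 0.812 0.122 0.571
outer loop
vertex 4.907 2.956 -3.224
vertex 4.635 3.467 -2.946
vertex 4.188 1.895 -1.974
endloop
endfacet
facet normal 0.813 0.121 0.570
outer loop
vertex 4.188 1.895 -1.974
vertex 4.635 3.467 -2.946
vertex 3.917 2.406 -1.696
endloop
endfacet
facet normal -0.401 -0.593 0.699
outer loop
vertex 4.188 1.895 -1.974
vertex 3.917 2.406 -1.696
vertex 3.511 2.069 -2.215
endloop
endfacet
facet normal 0.402 0.593 -0.698
outer loop
vertex 4.635 3.467 -2.946
vertex 4.229 3.131 -3.465
vertex 4.058 3.725 -3.059
endloop
endfacet
facet normal 0.176 0.698 0.694
outer loop
vertex 4.635 3.467 -2.946
vertex 4.058 3.725 -3.059
vertex 3.917 2.406 -1.696
endloop
endfacet
facet normal 0.176 0.698 0.694
outer loop
vertex 3.917 2.406 -1.696
vertex 4.058 3.725 -3.059
vertex 3.339 2.664 -1.809
endloop
endfacet
facet normal -0.401 -0.593 0.699
outer loop
vertex 3.917 2.406 -1.696
vertex 3.339 2.664 -1.809
vertex 3.511 2.069 -2.215
endloop
endfacet
facet normal 0.400 0.593 -0.699
outer loop
vertex 4.058 3.725 -3.059
vertex 4.229 3.131 -3.465
vertex 3.609 3.535 -3.477
endloop
endfacet
facet normal -0.592 0.750 0.296
outer loop
vertex 4.058 3.725 -3.059
vertex 3.609 3.535 -3.477
vertex 3.339 2.664 -1.809
endloop
endfacet
facet normal -0.593 0.749 0.295
outer loop
vertex 3.339 2.664 -1.809
vertex 3.609 3.535 -3.477
vertex 2.891 2.474 -2.228
endloop
endfacet
facet normal -0.402 -0.593 0.698
outer loop
vertex 3.339 2.664 -1.809
vertex 2.891 2.474 -2.228
vertex 3.511 2.069 -2.215
endloop
endfacet
facet normal 0.401 0.594 -0.697
outer loop
vertex 3.609 3.535 -3.477
vertex 4.229 3.131 -3.465
vertex 3.628 3.041 -3.887
endloop
endfacet
facet normal -0.915 0.236 -0.326
outer loop
vertex 3.609 3.535 -3.477
vertex 3.628 3.041 -3.887
vertex 2.891 2.474 -2.228
endloop
endfacet
facet normal -0.916 0.235 -0.327
outer loop
vertex 2.891 2.474 -2.228
vertex 3.628 3.041 -3.887
vertex 2.91 1.979 -2.637
endloop
endfacet
facet normal -0.402 -0.592 0.698
outer loop
vertex 2.891 2.474 -2.228
vertex 2.91 1.979 -2.637
vertex 3.511 2.069 -2.215
endloop
endfacet
facet normal 0.402 0.592 -0.699
outer loop
vertex 3.628 3.041 -3.887
vertex 4.229 3.131 -3.465
vertex 4.099 2.614 -3.978
endloop
endfacet
facet normal -0.548 -0.455 -0.702
outer loop
vertex 3.628 3.041 -3.887
vertex 4.099 2.614 -3.978
vertex 2.91 1.979 -2.637
endloop
endfacet
facet normal -0.548 -0.455 -0.702
outer loop
vertex 2.91 1.979 -2.637
vertex 4.099 2.614 -3.978
vertex 3.381 1.553 -2.729
endloop
endfacet
facet normal -0.401 -0.594 0.698
outer loop
vertex 2.91 1.979 -2.637
vertex 3.381 1.553 -2.729
vertex 3.511 2.069 -2.215
endloop
endfacet
facet normal 0.402 0.592 -0.699
outer loop
vertex 4.099 2.614 -3.978
vertex 4.229 3.131 -3.465
vertex 4.668 2.576 -3.683
endloop
endfacet
facet normal 0.231 -0.803 -0.549
outer loop
vertex 4.099 2.614 -3.978
vertex 4.668 2.576 -3.683
vertex 3.381 1.553 -2.729
endloop
endfacet
facet normal 0.231 -0.803 -0.549
outer loop
vertex 3.381 1.553 -2.729
vertex 4.668 2.576 -3.683
vertex 3.95 1.515 -2.434
endloop
endfacet
facet normal -0.401 -0.594 0.697
outer loop
vertex 3.381 1.553 -2.729
vertex 3.95 1.515 -2.434
vertex 3.511 2.069 -2.215
endloop
endfacet
facet normal 0.401 0.592 -0.699
outer loop
vertex 4.668 2.576 -3.683
vertex 4.229 3.131 -3.465
vertex 4.907 2.956 -3.224
endloop
endfacet
facet normal 0.837 -0.547 0.017
outer loop
vertex 4.668 2.576 -3.683
vertex 4.907 2.956 -3.224
vertex 3.95 1.515 -2.434
endloop
endfacet
facet normal 0.837 -0.546 0.018
outer loop
vertex 3.95 1.515 -2.434
vertex 4.907 2.956 -3.224
vertex 4.188 1.895 -1.974
endloop
endfacet
facet normal -0.401 -0.594 0.698
outer loop
vertex 3.95 1.515 -2.434
vertex 4.188 1.895 -1.974
vertex 3.511 2.069 -2.215
endloop
endfacet

endsolid


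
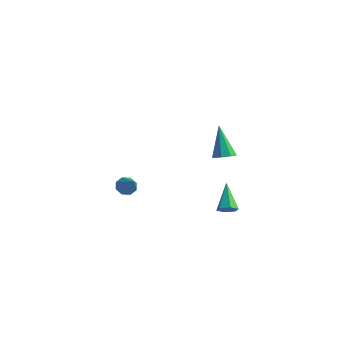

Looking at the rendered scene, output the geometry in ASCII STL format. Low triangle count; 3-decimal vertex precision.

solid 
facet normal -0.669 0.389 -0.633
outer loop
vertex -3.725 -0.074 -3.359
vertex -4.199 -0.4 -3.058
vertex -3.927 0.185 -2.986
endloop
endfacet
facet normal 0.814 0.579 0.039
outer loop
vertex -3.725 -0.074 -3.359
vertex -3.927 0.185 -2.986
vertex -3.101 -1.04 -2.022
endloop
endfacet
facet normal -0.671 0.390 -0.631
outer loop
vertex -3.927 0.185 -2.986
vertex -4.199 -0.4 -3.058
vertex -4.288 0.101 -2.654
endloop
endfacet
facet normal 0.375 0.716 0.589
outer loop
vertex -3.927 0.185 -2.986
vertex -4.288 0.101 -2.654
vertex -3.101 -1.04 -2.022
endloop
endfacet
facet normal -0.669 0.391 -0.632
outer loop
vertex -4.288 0.101 -2.654
vertex -4.199 -0.4 -3.058
vertex -4.598 -0.276 -2.559
endloop
endfacet
facet normal -0.150 0.355 0.923
outer loop
vertex -4.288 0.101 -2.654
vertex -4.598 -0.276 -2.559
vertex -3.101 -1.04 -2.022
endloop
endfacet
facet normal -0.669 0.390 -0.632
outer loop
vertex -4.598 -0.276 -2.559
vertex -4.199 -0.4 -3.058
vertex -4.674 -0.727 -2.757
endloop
endfacet
facet normal -0.452 -0.294 0.842
outer loop
vertex -4.598 -0.276 -2.559
vertex -4.674 -0.727 -2.757
vertex -3.101 -1.04 -2.022
endloop
endfacet
facet normal -0.669 0.391 -0.632
outer loop
vertex -4.674 -0.727 -2.757
vertex -4.199 -0.4 -3.058
vertex -4.472 -0.986 -3.131
endloop
endfacet
facet normal -0.354 -0.847 0.396
outer loop
vertex -4.674 -0.727 -2.757
vertex -4.472 -0.986 -3.131
vertex -3.101 -1.04 -2.022
endloop
endfacet
facet normal -0.669 0.390 -0.633
outer loop
vertex -4.472 -0.986 -3.131
vertex -4.199 -0.4 -3.058
vertex -4.11 -0.902 -3.462
endloop
endfacet
facet normal 0.087 -0.984 -0.155
outer loop
vertex -4.472 -0.986 -3.131
vertex -4.11 -0.902 -3.462
vertex -3.101 -1.04 -2.022
endloop
endfacet
facet normal -0.670 0.389 -0.632
outer loop
vertex -4.11 -0.902 -3.462
vertex -4.199 -0.4 -3.058
vertex -3.801 -0.524 -3.557
endloop
endfacet
facet normal 0.612 -0.623 -0.488
outer loop
vertex -4.11 -0.902 -3.462
vertex -3.801 -0.524 -3.557
vertex -3.101 -1.04 -2.022
endloop
endfacet
facet normal -0.670 0.391 -0.631
outer loop
vertex -3.801 -0.524 -3.557
vertex -4.199 -0.4 -3.058
vertex -3.725 -0.074 -3.359
endloop
endfacet
facet normal 0.913 0.025 -0.408
outer loop
vertex -3.801 -0.524 -3.557
vertex -3.725 -0.074 -3.359
vertex -3.101 -1.04 -2.022
endloop
endfacet
facet normal 0.457 -0.554 -0.695
outer loop
vertex 4.353 -1.503 -1.227
vertex 3.833 -1.774 -1.353
vertex 3.991 -1.275 -1.647
endloop
endfacet
facet normal 0.505 0.862 0.032
outer loop
vertex 4.353 -1.503 -1.227
vertex 3.991 -1.275 -1.647
vertex 2.987 -0.746 -0.067
endloop
endfacet
facet normal 0.456 -0.555 -0.696
outer loop
vertex 3.991 -1.275 -1.647
vertex 3.833 -1.774 -1.353
vertex 3.47 -1.545 -1.773
endloop
endfacet
facet normal -0.312 0.823 -0.474
outer loop
vertex 3.991 -1.275 -1.647
vertex 3.47 -1.545 -1.773
vertex 2.987 -0.746 -0.067
endloop
endfacet
facet normal 0.456 -0.555 -0.696
outer loop
vertex 3.47 -1.545 -1.773
vertex 3.833 -1.774 -1.353
vertex 3.312 -2.044 -1.479
endloop
endfacet
facet normal -0.942 0.111 -0.318
outer loop
vertex 3.47 -1.545 -1.773
vertex 3.312 -2.044 -1.479
vertex 2.987 -0.746 -0.067
endloop
endfacet
facet normal 0.456 -0.556 -0.695
outer loop
vertex 3.312 -2.044 -1.479
vertex 3.833 -1.774 -1.353
vertex 3.674 -2.272 -1.059
endloop
endfacet
facet normal -0.752 -0.562 0.343
outer loop
vertex 3.312 -2.044 -1.479
vertex 3.674 -2.272 -1.059
vertex 2.987 -0.746 -0.067
endloop
endfacet
facet normal 0.457 -0.556 -0.694
outer loop
vertex 3.674 -2.272 -1.059
vertex 3.833 -1.774 -1.353
vertex 4.195 -2.002 -0.932
endloop
endfacet
facet normal 0.064 -0.523 0.850
outer loop
vertex 3.674 -2.272 -1.059
vertex 4.195 -2.002 -0.932
vertex 2.987 -0.746 -0.067
endloop
endfacet
facet normal 0.458 -0.555 -0.694
outer loop
vertex 4.195 -2.002 -0.932
vertex 3.833 -1.774 -1.353
vertex 4.353 -1.503 -1.227
endloop
endfacet
facet normal 0.695 0.190 0.694
outer loop
vertex 4.195 -2.002 -0.932
vertex 4.353 -1.503 -1.227
vertex 2.987 -0.746 -0.067
endloop
endfacet
facet normal 0.377 -0.260 -0.889
outer loop
vertex 3.605 -1.221 2.389
vertex 3.04 -1.019 2.09
vertex 3.621 -0.727 2.251
endloop
endfacet
facet normal 0.779 0.145 0.610
outer loop
vertex 3.605 -1.221 2.389
vertex 3.621 -0.727 2.251
vertex 2.26 -0.481 3.93
endloop
endfacet
facet normal 0.377 -0.260 -0.889
outer loop
vertex 3.621 -0.727 2.251
vertex 3.04 -1.019 2.09
vertex 3.297 -0.404 2.019
endloop
endfacet
facet normal 0.541 0.776 0.325
outer loop
vertex 3.621 -0.727 2.251
vertex 3.297 -0.404 2.019
vertex 2.26 -0.481 3.93
endloop
endfacet
facet normal 0.377 -0.260 -0.889
outer loop
vertex 3.297 -0.404 2.019
vertex 3.04 -1.019 2.09
vertex 2.823 -0.441 1.829
endloop
endfacet
facet normal -0.077 0.997 -0.002
outer loop
vertex 3.297 -0.404 2.019
vertex 2.823 -0.441 1.829
vertex 2.26 -0.481 3.93
endloop
endfacet
facet normal 0.378 -0.259 -0.889
outer loop
vertex 2.823 -0.441 1.829
vertex 3.04 -1.019 2.09
vertex 2.476 -0.817 1.791
endloop
endfacet
facet normal -0.714 0.677 -0.178
outer loop
vertex 2.823 -0.441 1.829
vertex 2.476 -0.817 1.791
vertex 2.26 -0.481 3.93
endloop
endfacet
facet normal 0.377 -0.261 -0.888
outer loop
vertex 2.476 -0.817 1.791
vertex 3.04 -1.019 2.09
vertex 2.459 -1.311 1.929
endloop
endfacet
facet normal -0.995 0.006 -0.101
outer loop
vertex 2.476 -0.817 1.791
vertex 2.459 -1.311 1.929
vertex 2.26 -0.481 3.93
endloop
endfacet
facet normal 0.377 -0.260 -0.889
outer loop
vertex 2.459 -1.311 1.929
vertex 3.04 -1.019 2.09
vertex 2.784 -1.634 2.161
endloop
endfacet
facet normal -0.756 -0.628 0.185
outer loop
vertex 2.459 -1.311 1.929
vertex 2.784 -1.634 2.161
vertex 2.26 -0.481 3.93
endloop
endfacet
facet normal 0.377 -0.260 -0.889
outer loop
vertex 2.784 -1.634 2.161
vertex 3.04 -1.019 2.09
vertex 3.258 -1.596 2.351
endloop
endfacet
facet normal -0.137 -0.848 0.512
outer loop
vertex 2.784 -1.634 2.161
vertex 3.258 -1.596 2.351
vertex 2.26 -0.481 3.93
endloop
endfacet
facet normal 0.378 -0.259 -0.889
outer loop
vertex 3.258 -1.596 2.351
vertex 3.04 -1.019 2.09
vertex 3.605 -1.221 2.389
endloop
endfacet
facet normal 0.497 -0.529 0.688
outer loop
vertex 3.258 -1.596 2.351
vertex 3.605 -1.221 2.389
vertex 2.26 -0.481 3.93
endloop
endfacet

endsolid


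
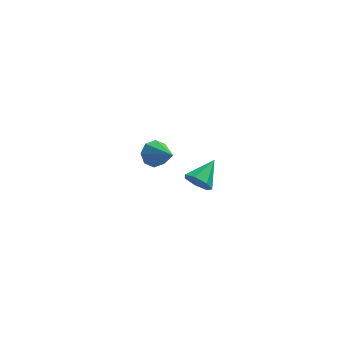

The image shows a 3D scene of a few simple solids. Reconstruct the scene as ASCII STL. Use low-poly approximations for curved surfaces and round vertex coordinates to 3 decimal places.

solid 
facet normal -0.513 -0.736 -0.441
outer loop
vertex -1.8 -3.923 -0.849
vertex -2.228 -4.025 -0.181
vertex -2.38 -3.546 -0.803
endloop
endfacet
facet normal 0.386 0.671 -0.633
outer loop
vertex -1.8 -3.923 -0.849
vertex -2.38 -3.546 -0.803
vertex -1.412 -2.855 0.521
endloop
endfacet
facet normal -0.513 -0.736 -0.442
outer loop
vertex -2.38 -3.546 -0.803
vertex -2.228 -4.025 -0.181
vertex -2.846 -3.53 -0.289
endloop
endfacet
facet normal -0.276 0.920 -0.279
outer loop
vertex -2.38 -3.546 -0.803
vertex -2.846 -3.53 -0.289
vertex -1.412 -2.855 0.521
endloop
endfacet
facet normal -0.513 -0.736 -0.442
outer loop
vertex -2.846 -3.53 -0.289
vertex -2.228 -4.025 -0.181
vertex -2.847 -3.887 0.307
endloop
endfacet
facet normal -0.570 0.705 0.421
outer loop
vertex -2.846 -3.53 -0.289
vertex -2.847 -3.887 0.307
vertex -1.412 -2.855 0.521
endloop
endfacet
facet normal -0.512 -0.736 -0.442
outer loop
vertex -2.847 -3.887 0.307
vertex -2.228 -4.025 -0.181
vertex -2.381 -4.348 0.535
endloop
endfacet
facet normal -0.276 0.188 0.943
outer loop
vertex -2.847 -3.887 0.307
vertex -2.381 -4.348 0.535
vertex -1.412 -2.855 0.521
endloop
endfacet
facet normal -0.513 -0.736 -0.442
outer loop
vertex -2.381 -4.348 0.535
vertex -2.228 -4.025 -0.181
vertex -1.8 -4.566 0.224
endloop
endfacet
facet normal 0.386 -0.242 0.890
outer loop
vertex -2.381 -4.348 0.535
vertex -1.8 -4.566 0.224
vertex -1.412 -2.855 0.521
endloop
endfacet
facet normal -0.513 -0.736 -0.442
outer loop
vertex -1.8 -4.566 0.224
vertex -2.228 -4.025 -0.181
vertex -1.541 -4.377 -0.392
endloop
endfacet
facet normal 0.916 -0.261 0.305
outer loop
vertex -1.8 -4.566 0.224
vertex -1.541 -4.377 -0.392
vertex -1.412 -2.855 0.521
endloop
endfacet
facet normal -0.513 -0.737 -0.441
outer loop
vertex -1.541 -4.377 -0.392
vertex -2.228 -4.025 -0.181
vertex -1.8 -3.923 -0.849
endloop
endfacet
facet normal 0.916 0.146 -0.374
outer loop
vertex -1.541 -4.377 -0.392
vertex -1.8 -3.923 -0.849
vertex -1.412 -2.855 0.521
endloop
endfacet
facet normal -0.500 0.682 -0.534
outer loop
vertex -3.841 3.915 -4.186
vertex -4.392 3.308 -4.445
vertex -4.356 3.854 -3.781
endloop
endfacet
facet normal 0.533 0.411 0.740
outer loop
vertex -3.841 3.915 -4.186
vertex -4.356 3.854 -3.781
vertex -3.428 1.992 -3.415
endloop
endfacet
facet normal -0.500 0.682 -0.534
outer loop
vertex -4.356 3.854 -3.781
vertex -4.392 3.308 -4.445
vertex -4.893 3.473 -3.765
endloop
endfacet
facet normal -0.080 0.154 0.985
outer loop
vertex -4.356 3.854 -3.781
vertex -4.893 3.473 -3.765
vertex -3.428 1.992 -3.415
endloop
endfacet
facet normal -0.500 0.682 -0.534
outer loop
vertex -4.893 3.473 -3.765
vertex -4.392 3.308 -4.445
vertex -5.136 2.996 -4.147
endloop
endfacet
facet normal -0.534 -0.346 0.772
outer loop
vertex -4.893 3.473 -3.765
vertex -5.136 2.996 -4.147
vertex -3.428 1.992 -3.415
endloop
endfacet
facet normal -0.500 0.683 -0.533
outer loop
vertex -5.136 2.996 -4.147
vertex -4.392 3.308 -4.445
vertex -4.944 2.702 -4.704
endloop
endfacet
facet normal -0.564 -0.795 0.225
outer loop
vertex -5.136 2.996 -4.147
vertex -4.944 2.702 -4.704
vertex -3.428 1.992 -3.415
endloop
endfacet
facet normal -0.500 0.683 -0.533
outer loop
vertex -4.944 2.702 -4.704
vertex -4.392 3.308 -4.445
vertex -4.429 2.763 -5.109
endloop
endfacet
facet normal -0.152 -0.930 -0.334
outer loop
vertex -4.944 2.702 -4.704
vertex -4.429 2.763 -5.109
vertex -3.428 1.992 -3.415
endloop
endfacet
facet normal -0.500 0.683 -0.533
outer loop
vertex -4.429 2.763 -5.109
vertex -4.392 3.308 -4.445
vertex -3.892 3.144 -5.125
endloop
endfacet
facet normal 0.460 -0.673 -0.579
outer loop
vertex -4.429 2.763 -5.109
vertex -3.892 3.144 -5.125
vertex -3.428 1.992 -3.415
endloop
endfacet
facet normal -0.500 0.683 -0.532
outer loop
vertex -3.892 3.144 -5.125
vertex -4.392 3.308 -4.445
vertex -3.648 3.621 -4.742
endloop
endfacet
facet normal 0.914 -0.174 -0.365
outer loop
vertex -3.892 3.144 -5.125
vertex -3.648 3.621 -4.742
vertex -3.428 1.992 -3.415
endloop
endfacet
facet normal -0.500 0.682 -0.534
outer loop
vertex -3.648 3.621 -4.742
vertex -4.392 3.308 -4.445
vertex -3.841 3.915 -4.186
endloop
endfacet
facet normal 0.944 0.276 0.182
outer loop
vertex -3.648 3.621 -4.742
vertex -3.841 3.915 -4.186
vertex -3.428 1.992 -3.415
endloop
endfacet

endsolid


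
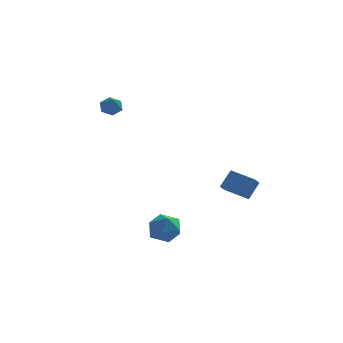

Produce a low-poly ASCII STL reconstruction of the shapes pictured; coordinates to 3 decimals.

solid 
facet normal -0.437 -0.392 -0.809
outer loop
vertex 3.968 0.936 -3.125
vertex 2.583 1.451 -2.626
vertex 4.191 2.284 -3.898
endloop
endfacet
facet normal 0.888 -0.330 -0.320
outer loop
vertex 4.777 2.809 -2.814
vertex 3.968 0.936 -3.125
vertex 4.191 2.284 -3.898
endloop
endfacet
facet normal -0.437 -0.392 -0.809
outer loop
vertex 4.191 2.284 -3.898
vertex 2.583 1.451 -2.626
vertex 2.806 2.799 -3.399
endloop
endfacet
facet normal 0.142 0.859 -0.493
outer loop
vertex 2.806 2.799 -3.399
vertex 4.777 2.809 -2.814
vertex 4.191 2.284 -3.898
endloop
endfacet
facet normal -0.142 -0.859 0.493
outer loop
vertex 3.968 0.936 -3.125
vertex 3.169 1.976 -1.542
vertex 2.583 1.451 -2.626
endloop
endfacet
facet normal 0.888 -0.330 -0.320
outer loop
vertex 4.554 1.461 -2.041
vertex 3.968 0.936 -3.125
vertex 4.777 2.809 -2.814
endloop
endfacet
facet normal -0.142 -0.859 0.493
outer loop
vertex 4.554 1.461 -2.041
vertex 3.169 1.976 -1.542
vertex 3.968 0.936 -3.125
endloop
endfacet
facet normal -0.888 0.330 0.320
outer loop
vertex 2.583 1.451 -2.626
vertex 3.169 1.976 -1.542
vertex 2.806 2.799 -3.399
endloop
endfacet
facet normal 0.142 0.859 -0.493
outer loop
vertex 3.392 3.324 -2.315
vertex 4.777 2.809 -2.814
vertex 2.806 2.799 -3.399
endloop
endfacet
facet normal -0.888 0.330 0.320
outer loop
vertex 2.806 2.799 -3.399
vertex 3.169 1.976 -1.542
vertex 3.392 3.324 -2.315
endloop
endfacet
facet normal 0.437 0.392 0.809
outer loop
vertex 3.392 3.324 -2.315
vertex 4.554 1.461 -2.041
vertex 4.777 2.809 -2.814
endloop
endfacet
facet normal 0.437 0.392 0.809
outer loop
vertex 3.169 1.976 -1.542
vertex 4.554 1.461 -2.041
vertex 3.392 3.324 -2.315
endloop
endfacet
facet normal -0.144 0.818 -0.557
outer loop
vertex -3.229 4.776 2.778
vertex -3.765 4.462 2.455
vertex -3.877 4.837 3.035
endloop
endfacet
facet normal 0.377 0.268 0.887
outer loop
vertex -3.229 4.776 2.778
vertex -3.877 4.837 3.035
vertex -3.515 3.038 3.425
endloop
endfacet
facet normal -0.145 0.818 -0.557
outer loop
vertex -3.877 4.837 3.035
vertex -3.765 4.462 2.455
vertex -4.413 4.523 2.713
endloop
endfacet
facet normal -0.544 0.072 0.836
outer loop
vertex -3.877 4.837 3.035
vertex -4.413 4.523 2.713
vertex -3.515 3.038 3.425
endloop
endfacet
facet normal -0.145 0.817 -0.558
outer loop
vertex -4.413 4.523 2.713
vertex -3.765 4.462 2.455
vertex -4.301 4.147 2.133
endloop
endfacet
facet normal -0.875 -0.465 0.133
outer loop
vertex -4.413 4.523 2.713
vertex -4.301 4.147 2.133
vertex -3.515 3.038 3.425
endloop
endfacet
facet normal -0.145 0.817 -0.558
outer loop
vertex -4.301 4.147 2.133
vertex -3.765 4.462 2.455
vertex -3.653 4.086 1.875
endloop
endfacet
facet normal -0.283 -0.806 -0.520
outer loop
vertex -4.301 4.147 2.133
vertex -3.653 4.086 1.875
vertex -3.515 3.038 3.425
endloop
endfacet
facet normal -0.143 0.818 -0.558
outer loop
vertex -3.653 4.086 1.875
vertex -3.765 4.462 2.455
vertex -3.117 4.4 2.198
endloop
endfacet
facet normal 0.639 -0.609 -0.469
outer loop
vertex -3.653 4.086 1.875
vertex -3.117 4.4 2.198
vertex -3.515 3.038 3.425
endloop
endfacet
facet normal -0.143 0.818 -0.558
outer loop
vertex -3.117 4.4 2.198
vertex -3.765 4.462 2.455
vertex -3.229 4.776 2.778
endloop
endfacet
facet normal 0.970 -0.072 0.234
outer loop
vertex -3.117 4.4 2.198
vertex -3.229 4.776 2.778
vertex -3.515 3.038 3.425
endloop
endfacet
facet normal -0.414 0.875 0.251
outer loop
vertex -0.128 -2.431 -3.932
vertex -1.087 -2.888 -3.92
vertex -0.499 -2.863 -3.036
endloop
endfacet
facet normal 0.253 0.826 0.503
outer loop
vertex -0.128 -2.431 -3.932
vertex -0.499 -2.863 -3.036
vertex 0.516 -3.005 -3.313
endloop
endfacet
facet normal 0.691 0.721 -0.050
outer loop
vertex -0.128 -2.431 -3.932
vertex 0.516 -3.005 -3.313
vertex 0.556 -3.117 -4.368
endloop
endfacet
facet normal 0.295 0.705 -0.645
outer loop
vertex -0.128 -2.431 -3.932
vertex 0.556 -3.117 -4.368
vertex -0.435 -3.045 -4.743
endloop
endfacet
facet normal -0.387 0.800 -0.459
outer loop
vertex -0.128 -2.431 -3.932
vertex -0.435 -3.045 -4.743
vertex -1.087 -2.888 -3.92
endloop
endfacet
facet normal 0.287 0.253 0.924
outer loop
vertex 0.516 -3.005 -3.313
vertex -0.499 -2.863 -3.036
vertex -0.045 -3.815 -2.917
endloop
endfacet
facet normal -0.790 0.332 0.516
outer loop
vertex -0.499 -2.863 -3.036
vertex -1.087 -2.888 -3.92
vertex -1.036 -3.743 -3.292
endloop
endfacet
facet normal -0.747 0.209 -0.631
outer loop
vertex -1.087 -2.888 -3.92
vertex -0.435 -3.045 -4.743
vertex -0.996 -3.855 -4.347
endloop
endfacet
facet normal 0.357 0.054 -0.933
outer loop
vertex -0.435 -3.045 -4.743
vertex 0.556 -3.117 -4.368
vertex 0.019 -3.997 -4.624
endloop
endfacet
facet normal 0.996 0.081 0.029
outer loop
vertex 0.556 -3.117 -4.368
vertex 0.516 -3.005 -3.313
vertex 0.607 -3.972 -3.74
endloop
endfacet
facet normal -0.295 -0.705 0.645
outer loop
vertex -0.352 -4.429 -3.728
vertex -0.045 -3.815 -2.917
vertex -1.036 -3.743 -3.292
endloop
endfacet
facet normal -0.691 -0.721 0.050
outer loop
vertex -0.352 -4.429 -3.728
vertex -1.036 -3.743 -3.292
vertex -0.996 -3.855 -4.347
endloop
endfacet
facet normal -0.253 -0.826 -0.503
outer loop
vertex -0.352 -4.429 -3.728
vertex -0.996 -3.855 -4.347
vertex 0.019 -3.997 -4.624
endloop
endfacet
facet normal 0.414 -0.875 -0.251
outer loop
vertex -0.352 -4.429 -3.728
vertex 0.019 -3.997 -4.624
vertex 0.607 -3.972 -3.74
endloop
endfacet
facet normal 0.387 -0.800 0.459
outer loop
vertex -0.352 -4.429 -3.728
vertex 0.607 -3.972 -3.74
vertex -0.045 -3.815 -2.917
endloop
endfacet
facet normal -0.357 -0.054 0.933
outer loop
vertex -1.036 -3.743 -3.292
vertex -0.045 -3.815 -2.917
vertex -0.499 -2.863 -3.036
endloop
endfacet
facet normal -0.996 -0.081 -0.029
outer loop
vertex -0.996 -3.855 -4.347
vertex -1.036 -3.743 -3.292
vertex -1.087 -2.888 -3.92
endloop
endfacet
facet normal -0.287 -0.253 -0.924
outer loop
vertex 0.019 -3.997 -4.624
vertex -0.996 -3.855 -4.347
vertex -0.435 -3.045 -4.743
endloop
endfacet
facet normal 0.790 -0.332 -0.516
outer loop
vertex 0.607 -3.972 -3.74
vertex 0.019 -3.997 -4.624
vertex 0.556 -3.117 -4.368
endloop
endfacet
facet normal 0.747 -0.209 0.631
outer loop
vertex -0.045 -3.815 -2.917
vertex 0.607 -3.972 -3.74
vertex 0.516 -3.005 -3.313
endloop
endfacet

endsolid


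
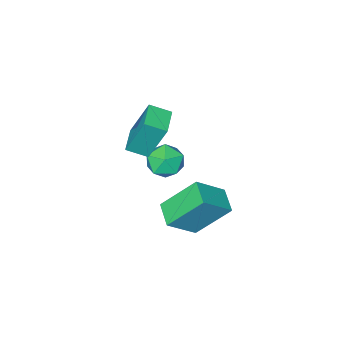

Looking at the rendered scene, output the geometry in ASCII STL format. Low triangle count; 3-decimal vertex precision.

solid 
facet normal -0.754 0.146 -0.640
outer loop
vertex -0.498 3.327 0.233
vertex -0.052 4.371 -0.054
vertex 0.621 2.431 -1.289
endloop
endfacet
facet normal -0.381 -0.892 0.245
outer loop
vertex 1.872 2.189 -0.226
vertex -0.498 3.327 0.233
vertex 0.621 2.431 -1.289
endloop
endfacet
facet normal -0.754 0.146 -0.640
outer loop
vertex 0.621 2.431 -1.289
vertex -0.052 4.371 -0.054
vertex 1.066 3.475 -1.576
endloop
endfacet
facet normal 0.536 -0.428 -0.728
outer loop
vertex 1.066 3.475 -1.576
vertex 1.872 2.189 -0.226
vertex 0.621 2.431 -1.289
endloop
endfacet
facet normal -0.535 0.429 0.728
outer loop
vertex -0.498 3.327 0.233
vertex 1.199 4.129 1.009
vertex -0.052 4.371 -0.054
endloop
endfacet
facet normal -0.381 -0.892 0.245
outer loop
vertex 0.754 3.085 1.296
vertex -0.498 3.327 0.233
vertex 1.872 2.189 -0.226
endloop
endfacet
facet normal -0.535 0.428 0.728
outer loop
vertex 0.754 3.085 1.296
vertex 1.199 4.129 1.009
vertex -0.498 3.327 0.233
endloop
endfacet
facet normal 0.381 0.892 -0.245
outer loop
vertex -0.052 4.371 -0.054
vertex 1.199 4.129 1.009
vertex 1.066 3.475 -1.576
endloop
endfacet
facet normal 0.535 -0.429 -0.728
outer loop
vertex 2.318 3.233 -0.513
vertex 1.872 2.189 -0.226
vertex 1.066 3.475 -1.576
endloop
endfacet
facet normal 0.381 0.892 -0.245
outer loop
vertex 1.066 3.475 -1.576
vertex 1.199 4.129 1.009
vertex 2.318 3.233 -0.513
endloop
endfacet
facet normal 0.754 -0.146 0.640
outer loop
vertex 2.318 3.233 -0.513
vertex 0.754 3.085 1.296
vertex 1.872 2.189 -0.226
endloop
endfacet
facet normal 0.754 -0.146 0.640
outer loop
vertex 1.199 4.129 1.009
vertex 0.754 3.085 1.296
vertex 2.318 3.233 -0.513
endloop
endfacet
facet normal -0.706 -0.700 0.108
outer loop
vertex 0.351 -0.601 3.386
vertex -0.342 0.038 2.997
vertex 0.778 -1.334 1.421
endloop
endfacet
facet normal 0.679 -0.627 0.381
outer loop
vertex 1.682 -0.438 1.283
vertex 0.351 -0.601 3.386
vertex 0.778 -1.334 1.421
endloop
endfacet
facet normal -0.706 -0.700 0.108
outer loop
vertex 0.778 -1.334 1.421
vertex -0.342 0.038 2.997
vertex 0.085 -0.695 1.032
endloop
endfacet
facet normal 0.199 -0.343 -0.918
outer loop
vertex 0.085 -0.695 1.032
vertex 1.682 -0.438 1.283
vertex 0.778 -1.334 1.421
endloop
endfacet
facet normal -0.199 0.343 0.918
outer loop
vertex 0.351 -0.601 3.386
vertex 0.562 0.934 2.859
vertex -0.342 0.038 2.997
endloop
endfacet
facet normal 0.679 -0.627 0.381
outer loop
vertex 1.255 0.295 3.248
vertex 0.351 -0.601 3.386
vertex 1.682 -0.438 1.283
endloop
endfacet
facet normal -0.199 0.343 0.918
outer loop
vertex 1.255 0.295 3.248
vertex 0.562 0.934 2.859
vertex 0.351 -0.601 3.386
endloop
endfacet
facet normal -0.679 0.627 -0.381
outer loop
vertex -0.342 0.038 2.997
vertex 0.562 0.934 2.859
vertex 0.085 -0.695 1.032
endloop
endfacet
facet normal 0.199 -0.343 -0.918
outer loop
vertex 0.989 0.201 0.894
vertex 1.682 -0.438 1.283
vertex 0.085 -0.695 1.032
endloop
endfacet
facet normal -0.679 0.627 -0.381
outer loop
vertex 0.085 -0.695 1.032
vertex 0.562 0.934 2.859
vertex 0.989 0.201 0.894
endloop
endfacet
facet normal 0.706 0.700 -0.108
outer loop
vertex 0.989 0.201 0.894
vertex 1.255 0.295 3.248
vertex 1.682 -0.438 1.283
endloop
endfacet
facet normal 0.706 0.700 -0.108
outer loop
vertex 0.562 0.934 2.859
vertex 1.255 0.295 3.248
vertex 0.989 0.201 0.894
endloop
endfacet
facet normal -0.527 0.847 -0.067
outer loop
vertex -1.097 -0.668 -2.043
vertex -1.866 -1.171 -2.345
vertex -1.733 -1.013 -1.4
endloop
endfacet
facet normal -0.034 0.894 0.446
outer loop
vertex -1.097 -0.668 -2.043
vertex -1.733 -1.013 -1.4
vertex -0.784 -1.067 -1.219
endloop
endfacet
facet normal 0.605 0.782 0.149
outer loop
vertex -1.097 -0.668 -2.043
vertex -0.784 -1.067 -1.219
vertex -0.331 -1.259 -2.052
endloop
endfacet
facet normal 0.507 0.665 -0.549
outer loop
vertex -1.097 -0.668 -2.043
vertex -0.331 -1.259 -2.052
vertex -1.0 -1.324 -2.748
endloop
endfacet
facet normal -0.193 0.705 -0.682
outer loop
vertex -1.097 -0.668 -2.043
vertex -1.0 -1.324 -2.748
vertex -1.866 -1.171 -2.345
endloop
endfacet
facet normal -0.154 0.371 0.916
outer loop
vertex -0.784 -1.067 -1.219
vertex -1.733 -1.013 -1.4
vertex -1.36 -1.816 -1.012
endloop
endfacet
facet normal -0.952 0.295 0.085
outer loop
vertex -1.733 -1.013 -1.4
vertex -1.866 -1.171 -2.345
vertex -2.029 -1.881 -1.708
endloop
endfacet
facet normal -0.412 0.065 -0.909
outer loop
vertex -1.866 -1.171 -2.345
vertex -1.0 -1.324 -2.748
vertex -1.576 -2.073 -2.541
endloop
endfacet
facet normal 0.721 0.000 -0.693
outer loop
vertex -1.0 -1.324 -2.748
vertex -0.331 -1.259 -2.052
vertex -0.627 -2.127 -2.36
endloop
endfacet
facet normal 0.880 0.188 0.435
outer loop
vertex -0.331 -1.259 -2.052
vertex -0.784 -1.067 -1.219
vertex -0.494 -1.969 -1.415
endloop
endfacet
facet normal -0.507 -0.665 0.549
outer loop
vertex -1.263 -2.472 -1.717
vertex -1.36 -1.816 -1.012
vertex -2.029 -1.881 -1.708
endloop
endfacet
facet normal -0.605 -0.782 -0.149
outer loop
vertex -1.263 -2.472 -1.717
vertex -2.029 -1.881 -1.708
vertex -1.576 -2.073 -2.541
endloop
endfacet
facet normal 0.034 -0.894 -0.446
outer loop
vertex -1.263 -2.472 -1.717
vertex -1.576 -2.073 -2.541
vertex -0.627 -2.127 -2.36
endloop
endfacet
facet normal 0.527 -0.847 0.067
outer loop
vertex -1.263 -2.472 -1.717
vertex -0.627 -2.127 -2.36
vertex -0.494 -1.969 -1.415
endloop
endfacet
facet normal 0.193 -0.705 0.682
outer loop
vertex -1.263 -2.472 -1.717
vertex -0.494 -1.969 -1.415
vertex -1.36 -1.816 -1.012
endloop
endfacet
facet normal -0.721 -0.000 0.693
outer loop
vertex -2.029 -1.881 -1.708
vertex -1.36 -1.816 -1.012
vertex -1.733 -1.013 -1.4
endloop
endfacet
facet normal -0.880 -0.188 -0.435
outer loop
vertex -1.576 -2.073 -2.541
vertex -2.029 -1.881 -1.708
vertex -1.866 -1.171 -2.345
endloop
endfacet
facet normal 0.154 -0.371 -0.916
outer loop
vertex -0.627 -2.127 -2.36
vertex -1.576 -2.073 -2.541
vertex -1.0 -1.324 -2.748
endloop
endfacet
facet normal 0.952 -0.295 -0.085
outer loop
vertex -0.494 -1.969 -1.415
vertex -0.627 -2.127 -2.36
vertex -0.331 -1.259 -2.052
endloop
endfacet
facet normal 0.412 -0.065 0.909
outer loop
vertex -1.36 -1.816 -1.012
vertex -0.494 -1.969 -1.415
vertex -0.784 -1.067 -1.219
endloop
endfacet

endsolid
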